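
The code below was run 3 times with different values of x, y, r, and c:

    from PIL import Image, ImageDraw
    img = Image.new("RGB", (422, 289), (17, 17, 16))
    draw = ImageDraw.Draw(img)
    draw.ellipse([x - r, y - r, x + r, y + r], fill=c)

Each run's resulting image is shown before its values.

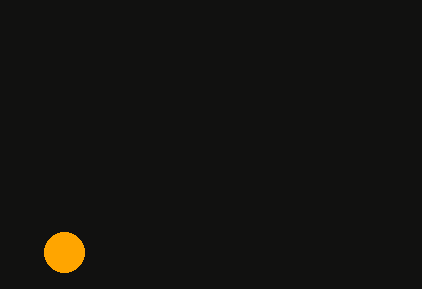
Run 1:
x = 64
y = 252
r = 20
c = 'orange'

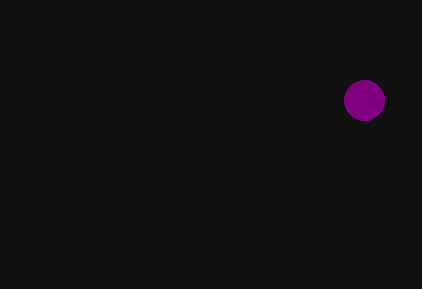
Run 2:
x = 364
y = 100
r = 20
c = 'purple'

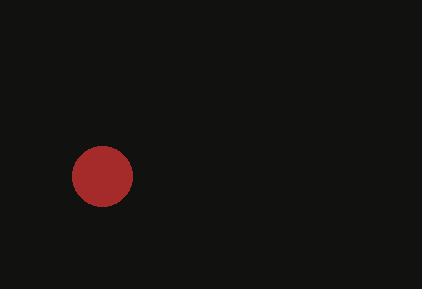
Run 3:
x = 102
y = 176
r = 30
c = 'brown'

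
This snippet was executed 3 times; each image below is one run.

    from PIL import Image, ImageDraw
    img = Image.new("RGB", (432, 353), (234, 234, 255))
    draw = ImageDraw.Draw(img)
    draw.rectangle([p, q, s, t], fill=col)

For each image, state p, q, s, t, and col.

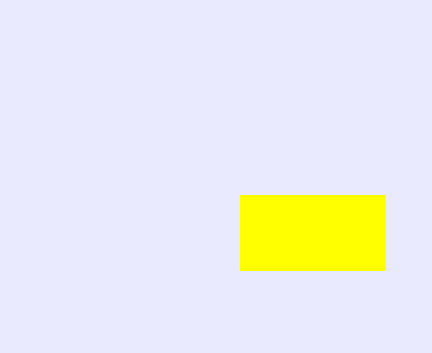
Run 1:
p = 240; q = 195; s = 385; t = 270; col = 'yellow'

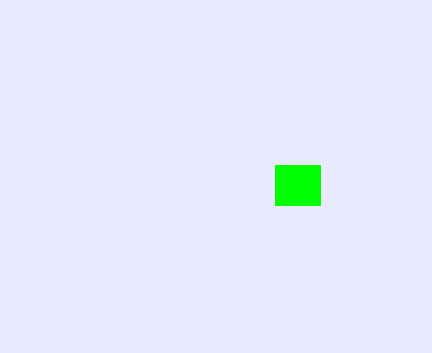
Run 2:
p = 275
q = 165
s = 320
t = 205
col = 'lime'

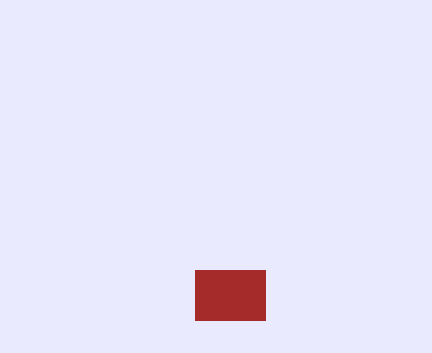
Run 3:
p = 195; q = 270; s = 265; t = 320; col = 'brown'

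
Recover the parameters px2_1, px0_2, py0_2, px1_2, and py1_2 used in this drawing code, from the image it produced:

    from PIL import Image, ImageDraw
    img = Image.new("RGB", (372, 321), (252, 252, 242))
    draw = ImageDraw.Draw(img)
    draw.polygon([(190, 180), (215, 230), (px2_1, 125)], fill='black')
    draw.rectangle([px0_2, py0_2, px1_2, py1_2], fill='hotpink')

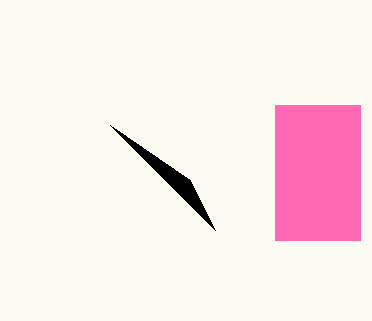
px2_1 = 110, px0_2 = 275, py0_2 = 105, px1_2 = 360, py1_2 = 240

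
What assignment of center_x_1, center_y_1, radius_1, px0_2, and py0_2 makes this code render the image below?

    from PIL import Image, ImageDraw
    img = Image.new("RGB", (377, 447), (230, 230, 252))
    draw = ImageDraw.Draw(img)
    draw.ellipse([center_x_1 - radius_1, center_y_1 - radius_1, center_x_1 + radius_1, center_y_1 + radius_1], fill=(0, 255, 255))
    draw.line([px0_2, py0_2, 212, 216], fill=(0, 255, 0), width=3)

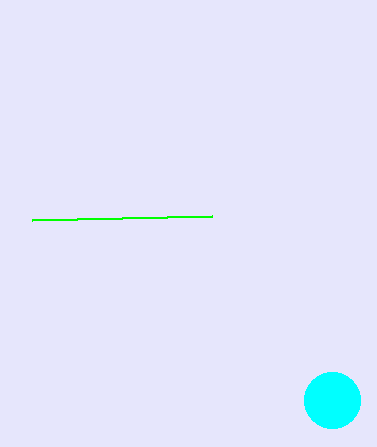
center_x_1 = 332
center_y_1 = 400
radius_1 = 28
px0_2 = 32
py0_2 = 220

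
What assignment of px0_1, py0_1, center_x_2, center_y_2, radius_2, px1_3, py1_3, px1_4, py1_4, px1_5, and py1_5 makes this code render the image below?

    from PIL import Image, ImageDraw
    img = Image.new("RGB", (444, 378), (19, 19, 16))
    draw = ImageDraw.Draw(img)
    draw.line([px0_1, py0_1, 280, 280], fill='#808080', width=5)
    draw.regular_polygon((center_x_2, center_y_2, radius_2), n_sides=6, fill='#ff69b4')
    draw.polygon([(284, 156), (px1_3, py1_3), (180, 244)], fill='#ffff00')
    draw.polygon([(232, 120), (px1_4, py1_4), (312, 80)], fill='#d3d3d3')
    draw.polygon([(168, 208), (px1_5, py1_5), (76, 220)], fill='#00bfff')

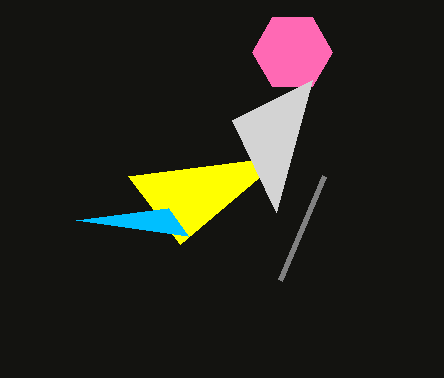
px0_1 = 324; py0_1 = 176; center_x_2 = 292; center_y_2 = 52; radius_2 = 40; px1_3 = 128; py1_3 = 176; px1_4 = 276; py1_4 = 212; px1_5 = 188; py1_5 = 236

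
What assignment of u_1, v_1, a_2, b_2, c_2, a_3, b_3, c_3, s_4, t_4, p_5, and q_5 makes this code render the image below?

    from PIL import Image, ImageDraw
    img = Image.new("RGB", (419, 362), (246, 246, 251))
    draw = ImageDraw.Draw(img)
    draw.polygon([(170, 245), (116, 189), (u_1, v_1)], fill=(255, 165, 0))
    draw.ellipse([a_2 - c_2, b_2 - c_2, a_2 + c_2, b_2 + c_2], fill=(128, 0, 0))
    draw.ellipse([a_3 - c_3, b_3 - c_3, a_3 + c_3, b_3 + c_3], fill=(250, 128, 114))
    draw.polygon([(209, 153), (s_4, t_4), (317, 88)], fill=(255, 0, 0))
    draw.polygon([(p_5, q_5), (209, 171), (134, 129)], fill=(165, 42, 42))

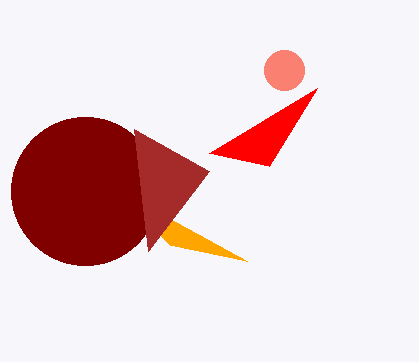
u_1 = 247; v_1 = 261; a_2 = 85; b_2 = 191; c_2 = 74; a_3 = 284; b_3 = 70; c_3 = 20; s_4 = 269; t_4 = 166; p_5 = 148; q_5 = 251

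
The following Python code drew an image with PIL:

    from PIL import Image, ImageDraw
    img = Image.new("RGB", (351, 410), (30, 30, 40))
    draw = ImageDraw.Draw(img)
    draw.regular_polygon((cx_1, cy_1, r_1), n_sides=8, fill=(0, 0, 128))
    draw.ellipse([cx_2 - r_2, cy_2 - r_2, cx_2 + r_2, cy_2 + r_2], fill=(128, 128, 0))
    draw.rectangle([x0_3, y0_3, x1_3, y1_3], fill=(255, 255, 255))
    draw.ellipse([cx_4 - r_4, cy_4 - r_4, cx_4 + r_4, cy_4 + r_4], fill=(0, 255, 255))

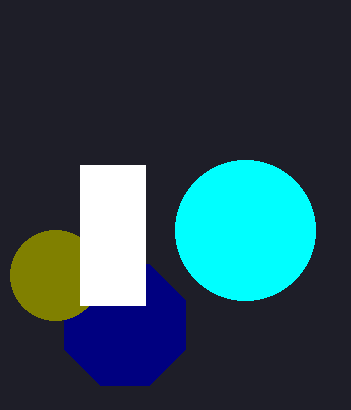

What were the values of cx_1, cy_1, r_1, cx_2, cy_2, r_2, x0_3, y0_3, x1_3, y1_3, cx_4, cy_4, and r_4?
cx_1 = 125
cy_1 = 325
r_1 = 65
cx_2 = 55
cy_2 = 275
r_2 = 45
x0_3 = 80
y0_3 = 165
x1_3 = 145
y1_3 = 305
cx_4 = 245
cy_4 = 230
r_4 = 70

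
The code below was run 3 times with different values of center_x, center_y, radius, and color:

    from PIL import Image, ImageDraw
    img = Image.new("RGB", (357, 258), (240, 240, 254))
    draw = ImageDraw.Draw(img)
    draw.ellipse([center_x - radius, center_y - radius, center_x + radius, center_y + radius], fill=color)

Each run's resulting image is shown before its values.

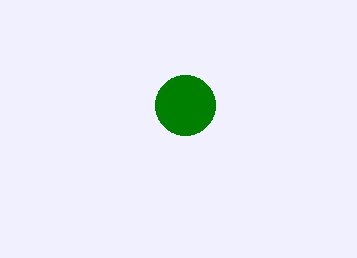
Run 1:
center_x = 185; center_y = 105; radius = 30; color = 'green'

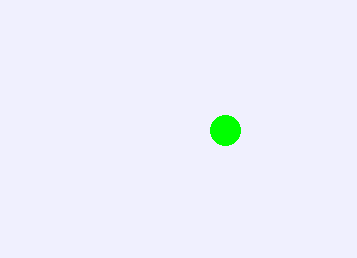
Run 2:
center_x = 225
center_y = 130
radius = 15
color = 'lime'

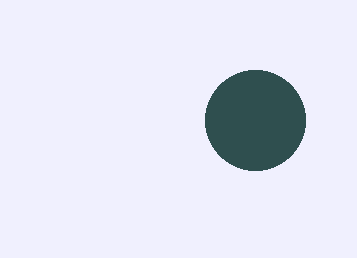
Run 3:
center_x = 255
center_y = 120
radius = 50
color = 'darkslategray'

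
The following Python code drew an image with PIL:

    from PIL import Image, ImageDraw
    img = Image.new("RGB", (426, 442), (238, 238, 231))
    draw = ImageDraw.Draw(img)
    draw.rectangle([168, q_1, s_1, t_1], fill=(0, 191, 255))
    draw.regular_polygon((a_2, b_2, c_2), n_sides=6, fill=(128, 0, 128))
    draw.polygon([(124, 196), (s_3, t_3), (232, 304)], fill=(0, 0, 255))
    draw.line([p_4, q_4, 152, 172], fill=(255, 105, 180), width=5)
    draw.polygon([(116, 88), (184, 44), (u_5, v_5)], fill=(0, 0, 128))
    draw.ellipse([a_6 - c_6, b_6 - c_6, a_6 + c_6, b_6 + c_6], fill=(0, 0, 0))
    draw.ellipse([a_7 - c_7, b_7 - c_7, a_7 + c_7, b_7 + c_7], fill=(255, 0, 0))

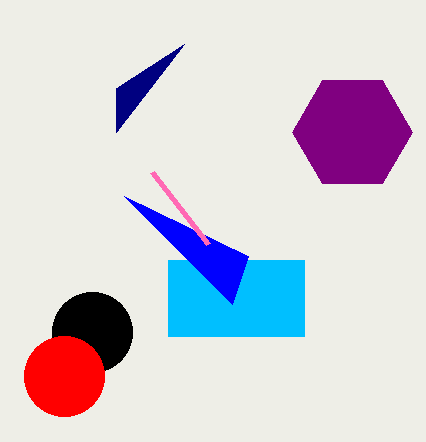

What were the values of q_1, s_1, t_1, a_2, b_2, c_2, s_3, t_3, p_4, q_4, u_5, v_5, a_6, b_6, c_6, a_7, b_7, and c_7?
q_1 = 260
s_1 = 304
t_1 = 336
a_2 = 352
b_2 = 132
c_2 = 60
s_3 = 248
t_3 = 256
p_4 = 208
q_4 = 244
u_5 = 116
v_5 = 132
a_6 = 92
b_6 = 332
c_6 = 40
a_7 = 64
b_7 = 376
c_7 = 40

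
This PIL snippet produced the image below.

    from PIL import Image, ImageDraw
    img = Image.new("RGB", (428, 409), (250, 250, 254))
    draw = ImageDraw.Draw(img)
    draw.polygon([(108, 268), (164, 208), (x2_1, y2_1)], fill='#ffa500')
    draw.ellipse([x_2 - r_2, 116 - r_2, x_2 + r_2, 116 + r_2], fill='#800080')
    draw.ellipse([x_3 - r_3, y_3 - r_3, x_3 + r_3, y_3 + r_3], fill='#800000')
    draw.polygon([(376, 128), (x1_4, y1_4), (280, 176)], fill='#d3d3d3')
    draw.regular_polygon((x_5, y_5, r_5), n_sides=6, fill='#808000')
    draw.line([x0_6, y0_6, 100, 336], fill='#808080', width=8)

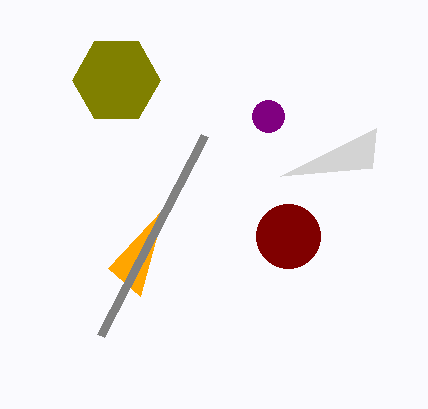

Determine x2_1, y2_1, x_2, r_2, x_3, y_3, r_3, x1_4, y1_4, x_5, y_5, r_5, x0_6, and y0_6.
x2_1 = 140
y2_1 = 296
x_2 = 268
r_2 = 16
x_3 = 288
y_3 = 236
r_3 = 32
x1_4 = 372
y1_4 = 168
x_5 = 116
y_5 = 80
r_5 = 44
x0_6 = 204
y0_6 = 136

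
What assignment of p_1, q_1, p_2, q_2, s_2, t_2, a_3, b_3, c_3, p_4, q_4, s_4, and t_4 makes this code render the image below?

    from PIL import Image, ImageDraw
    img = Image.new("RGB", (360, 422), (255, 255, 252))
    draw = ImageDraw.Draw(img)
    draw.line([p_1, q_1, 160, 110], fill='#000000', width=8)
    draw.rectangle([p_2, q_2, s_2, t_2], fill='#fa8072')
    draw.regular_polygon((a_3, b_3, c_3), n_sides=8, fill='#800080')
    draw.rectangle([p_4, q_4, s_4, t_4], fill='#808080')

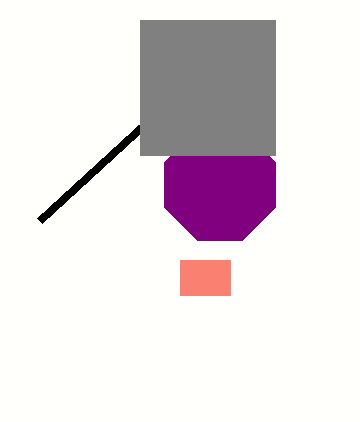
p_1 = 40
q_1 = 220
p_2 = 180
q_2 = 260
s_2 = 230
t_2 = 295
a_3 = 220
b_3 = 185
c_3 = 60
p_4 = 140
q_4 = 20
s_4 = 275
t_4 = 155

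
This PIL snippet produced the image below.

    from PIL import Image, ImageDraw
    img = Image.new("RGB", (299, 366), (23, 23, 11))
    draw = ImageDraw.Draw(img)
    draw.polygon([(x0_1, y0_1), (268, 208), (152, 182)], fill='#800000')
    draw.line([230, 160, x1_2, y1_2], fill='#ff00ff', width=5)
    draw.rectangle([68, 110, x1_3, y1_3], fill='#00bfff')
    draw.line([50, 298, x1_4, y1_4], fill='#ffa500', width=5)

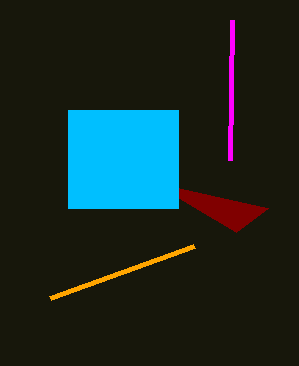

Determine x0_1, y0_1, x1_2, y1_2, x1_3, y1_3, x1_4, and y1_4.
x0_1 = 236, y0_1 = 232, x1_2 = 232, y1_2 = 20, x1_3 = 178, y1_3 = 208, x1_4 = 194, y1_4 = 246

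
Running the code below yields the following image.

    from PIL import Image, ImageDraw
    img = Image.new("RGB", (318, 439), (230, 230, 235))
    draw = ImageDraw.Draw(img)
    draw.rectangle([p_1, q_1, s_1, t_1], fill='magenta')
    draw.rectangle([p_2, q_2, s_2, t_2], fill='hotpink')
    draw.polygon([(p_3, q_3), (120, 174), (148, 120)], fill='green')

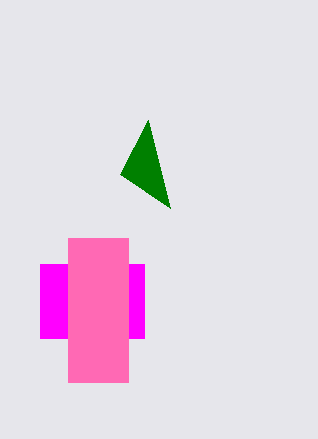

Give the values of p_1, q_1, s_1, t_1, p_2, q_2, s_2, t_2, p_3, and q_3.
p_1 = 40; q_1 = 264; s_1 = 144; t_1 = 338; p_2 = 68; q_2 = 238; s_2 = 128; t_2 = 382; p_3 = 170; q_3 = 208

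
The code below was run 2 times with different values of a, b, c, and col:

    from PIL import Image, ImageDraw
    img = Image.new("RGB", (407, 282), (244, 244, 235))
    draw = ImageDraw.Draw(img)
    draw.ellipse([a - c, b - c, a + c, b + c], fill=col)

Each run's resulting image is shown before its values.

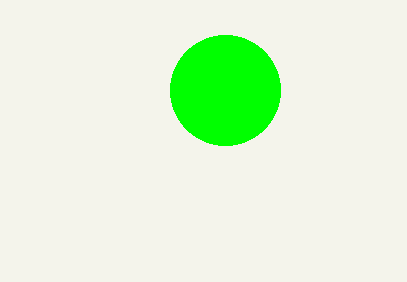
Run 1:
a = 225, b = 90, c = 55, col = 'lime'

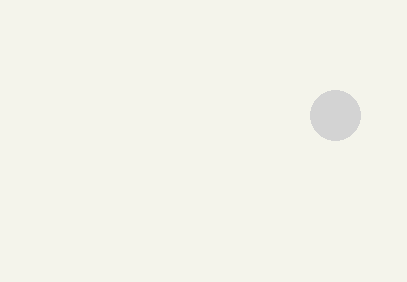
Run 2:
a = 335; b = 115; c = 25; col = 'lightgray'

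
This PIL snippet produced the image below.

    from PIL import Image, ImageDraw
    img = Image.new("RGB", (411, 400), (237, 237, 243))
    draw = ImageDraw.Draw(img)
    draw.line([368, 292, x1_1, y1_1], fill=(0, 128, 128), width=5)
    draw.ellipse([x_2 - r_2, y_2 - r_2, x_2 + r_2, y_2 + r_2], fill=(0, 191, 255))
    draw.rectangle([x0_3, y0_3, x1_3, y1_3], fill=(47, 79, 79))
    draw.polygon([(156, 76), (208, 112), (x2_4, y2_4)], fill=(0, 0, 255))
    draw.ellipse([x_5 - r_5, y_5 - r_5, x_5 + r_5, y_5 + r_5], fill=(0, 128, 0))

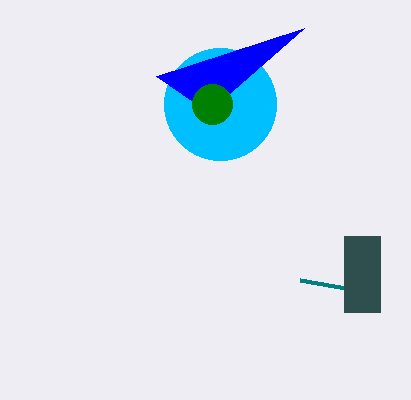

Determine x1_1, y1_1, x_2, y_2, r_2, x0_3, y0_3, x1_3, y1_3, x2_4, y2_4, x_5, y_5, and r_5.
x1_1 = 300
y1_1 = 280
x_2 = 220
y_2 = 104
r_2 = 56
x0_3 = 344
y0_3 = 236
x1_3 = 380
y1_3 = 312
x2_4 = 304
y2_4 = 28
x_5 = 212
y_5 = 104
r_5 = 20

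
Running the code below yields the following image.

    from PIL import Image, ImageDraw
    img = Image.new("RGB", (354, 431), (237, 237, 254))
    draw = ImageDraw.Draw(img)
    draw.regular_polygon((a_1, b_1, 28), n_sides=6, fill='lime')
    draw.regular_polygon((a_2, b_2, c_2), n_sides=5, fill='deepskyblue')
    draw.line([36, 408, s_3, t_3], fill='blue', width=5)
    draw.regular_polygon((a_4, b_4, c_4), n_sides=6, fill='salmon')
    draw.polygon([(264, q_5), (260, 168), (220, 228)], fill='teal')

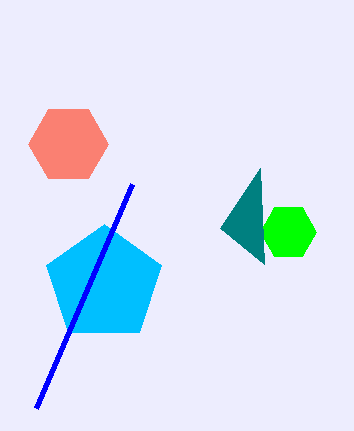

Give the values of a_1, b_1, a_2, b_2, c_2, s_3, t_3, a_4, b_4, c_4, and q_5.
a_1 = 288
b_1 = 232
a_2 = 104
b_2 = 284
c_2 = 60
s_3 = 132
t_3 = 184
a_4 = 68
b_4 = 144
c_4 = 40
q_5 = 264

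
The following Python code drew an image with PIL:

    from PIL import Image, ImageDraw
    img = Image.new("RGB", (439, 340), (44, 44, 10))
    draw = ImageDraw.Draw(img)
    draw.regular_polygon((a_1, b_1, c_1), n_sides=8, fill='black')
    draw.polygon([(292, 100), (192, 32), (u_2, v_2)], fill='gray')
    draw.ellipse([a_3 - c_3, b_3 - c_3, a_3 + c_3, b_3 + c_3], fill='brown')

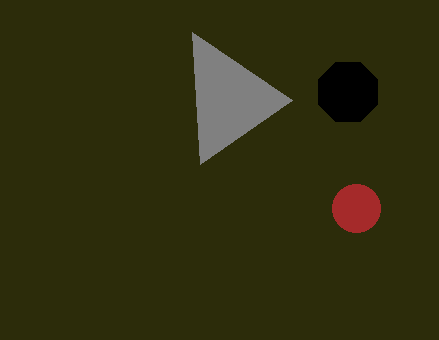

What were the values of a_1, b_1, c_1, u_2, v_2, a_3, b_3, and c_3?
a_1 = 348, b_1 = 92, c_1 = 32, u_2 = 200, v_2 = 164, a_3 = 356, b_3 = 208, c_3 = 24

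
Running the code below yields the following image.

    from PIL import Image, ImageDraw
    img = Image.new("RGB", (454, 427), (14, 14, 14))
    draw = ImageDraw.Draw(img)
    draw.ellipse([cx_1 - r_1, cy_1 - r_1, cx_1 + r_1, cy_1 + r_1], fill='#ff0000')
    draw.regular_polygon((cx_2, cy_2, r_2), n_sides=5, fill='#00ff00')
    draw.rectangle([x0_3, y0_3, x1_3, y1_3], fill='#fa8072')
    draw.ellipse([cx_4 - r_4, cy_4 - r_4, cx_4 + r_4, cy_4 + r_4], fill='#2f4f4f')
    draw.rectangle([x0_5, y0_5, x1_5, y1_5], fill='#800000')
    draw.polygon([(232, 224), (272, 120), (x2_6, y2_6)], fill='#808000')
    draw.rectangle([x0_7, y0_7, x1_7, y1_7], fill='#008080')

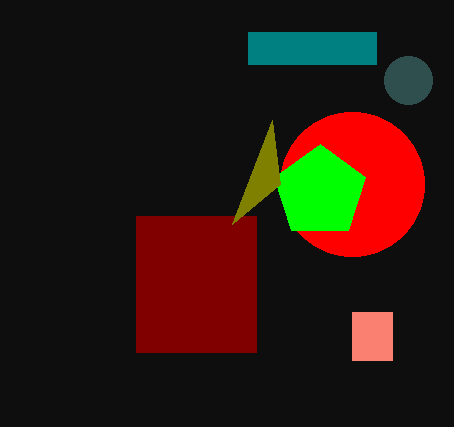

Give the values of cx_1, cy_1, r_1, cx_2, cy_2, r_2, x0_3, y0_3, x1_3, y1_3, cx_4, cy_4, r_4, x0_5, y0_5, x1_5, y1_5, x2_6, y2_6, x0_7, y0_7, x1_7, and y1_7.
cx_1 = 352
cy_1 = 184
r_1 = 72
cx_2 = 320
cy_2 = 192
r_2 = 48
x0_3 = 352
y0_3 = 312
x1_3 = 392
y1_3 = 360
cx_4 = 408
cy_4 = 80
r_4 = 24
x0_5 = 136
y0_5 = 216
x1_5 = 256
y1_5 = 352
x2_6 = 280
y2_6 = 184
x0_7 = 248
y0_7 = 32
x1_7 = 376
y1_7 = 64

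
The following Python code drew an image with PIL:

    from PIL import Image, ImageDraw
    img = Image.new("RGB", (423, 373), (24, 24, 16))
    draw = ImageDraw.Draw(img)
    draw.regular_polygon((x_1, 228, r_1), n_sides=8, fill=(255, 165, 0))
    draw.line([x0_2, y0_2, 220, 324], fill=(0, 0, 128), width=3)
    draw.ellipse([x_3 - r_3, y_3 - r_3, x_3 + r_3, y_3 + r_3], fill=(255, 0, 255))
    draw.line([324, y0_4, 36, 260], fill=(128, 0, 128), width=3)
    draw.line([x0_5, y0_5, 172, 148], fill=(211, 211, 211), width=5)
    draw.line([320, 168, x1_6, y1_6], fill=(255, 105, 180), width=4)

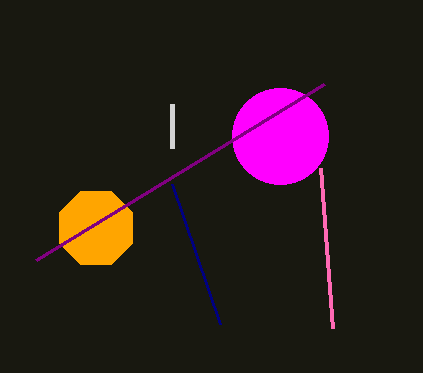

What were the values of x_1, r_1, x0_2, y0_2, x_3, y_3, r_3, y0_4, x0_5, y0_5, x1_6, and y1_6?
x_1 = 96, r_1 = 40, x0_2 = 172, y0_2 = 184, x_3 = 280, y_3 = 136, r_3 = 48, y0_4 = 84, x0_5 = 172, y0_5 = 104, x1_6 = 332, y1_6 = 328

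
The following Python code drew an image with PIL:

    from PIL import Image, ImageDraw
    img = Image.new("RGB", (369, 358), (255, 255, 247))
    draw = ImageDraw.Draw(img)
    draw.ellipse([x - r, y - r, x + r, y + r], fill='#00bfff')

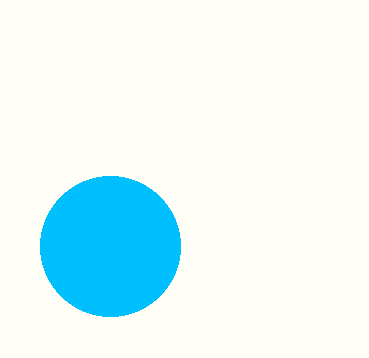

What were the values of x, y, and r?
x = 110; y = 246; r = 70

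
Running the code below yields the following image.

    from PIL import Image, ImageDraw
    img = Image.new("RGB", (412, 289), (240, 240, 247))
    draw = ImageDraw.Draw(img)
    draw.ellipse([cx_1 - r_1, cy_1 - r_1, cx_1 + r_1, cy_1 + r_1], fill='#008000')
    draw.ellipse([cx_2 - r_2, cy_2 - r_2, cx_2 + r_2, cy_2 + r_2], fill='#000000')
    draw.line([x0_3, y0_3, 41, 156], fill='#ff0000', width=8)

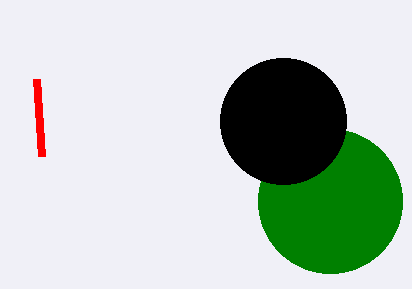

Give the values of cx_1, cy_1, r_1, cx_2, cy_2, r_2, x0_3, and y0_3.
cx_1 = 330; cy_1 = 201; r_1 = 72; cx_2 = 283; cy_2 = 121; r_2 = 63; x0_3 = 36; y0_3 = 79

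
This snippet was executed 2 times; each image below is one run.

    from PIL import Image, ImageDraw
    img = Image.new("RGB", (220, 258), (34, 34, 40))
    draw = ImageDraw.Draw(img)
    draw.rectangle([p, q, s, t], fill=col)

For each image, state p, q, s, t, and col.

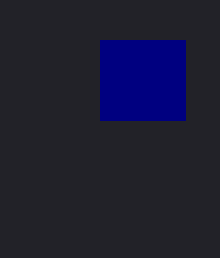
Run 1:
p = 100, q = 40, s = 185, t = 120, col = 'navy'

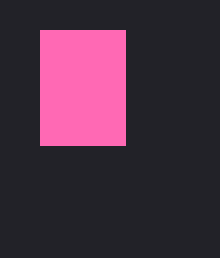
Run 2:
p = 40
q = 30
s = 125
t = 145
col = 'hotpink'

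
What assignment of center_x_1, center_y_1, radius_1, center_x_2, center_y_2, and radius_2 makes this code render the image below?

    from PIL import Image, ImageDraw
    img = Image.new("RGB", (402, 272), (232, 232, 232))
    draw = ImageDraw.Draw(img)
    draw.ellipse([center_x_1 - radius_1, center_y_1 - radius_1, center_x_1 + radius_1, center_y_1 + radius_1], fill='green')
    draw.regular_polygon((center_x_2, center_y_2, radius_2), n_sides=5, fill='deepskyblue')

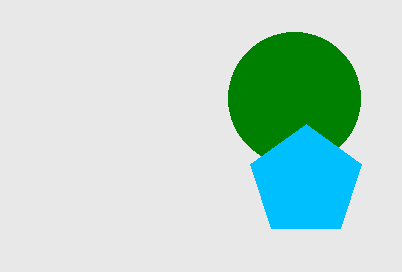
center_x_1 = 294; center_y_1 = 98; radius_1 = 66; center_x_2 = 306; center_y_2 = 182; radius_2 = 58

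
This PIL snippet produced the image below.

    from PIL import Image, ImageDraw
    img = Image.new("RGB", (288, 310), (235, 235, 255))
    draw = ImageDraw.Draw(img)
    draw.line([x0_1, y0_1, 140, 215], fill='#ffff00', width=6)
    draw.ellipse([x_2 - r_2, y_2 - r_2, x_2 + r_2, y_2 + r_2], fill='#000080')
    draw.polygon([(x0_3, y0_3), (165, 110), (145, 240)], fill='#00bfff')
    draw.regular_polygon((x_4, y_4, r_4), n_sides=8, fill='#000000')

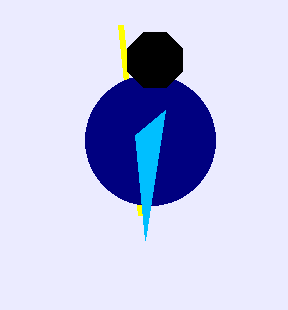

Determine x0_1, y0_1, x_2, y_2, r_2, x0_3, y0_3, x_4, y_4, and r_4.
x0_1 = 120
y0_1 = 25
x_2 = 150
y_2 = 140
r_2 = 65
x0_3 = 135
y0_3 = 135
x_4 = 155
y_4 = 60
r_4 = 30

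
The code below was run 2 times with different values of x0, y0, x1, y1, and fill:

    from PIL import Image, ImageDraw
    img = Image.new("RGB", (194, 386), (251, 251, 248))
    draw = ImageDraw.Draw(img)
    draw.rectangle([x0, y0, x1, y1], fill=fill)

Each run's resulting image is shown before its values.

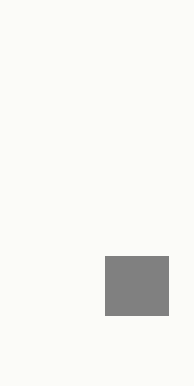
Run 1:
x0 = 105
y0 = 256
x1 = 168
y1 = 315
fill = 'gray'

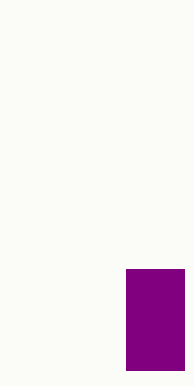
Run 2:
x0 = 126; y0 = 269; x1 = 184; y1 = 370; fill = 'purple'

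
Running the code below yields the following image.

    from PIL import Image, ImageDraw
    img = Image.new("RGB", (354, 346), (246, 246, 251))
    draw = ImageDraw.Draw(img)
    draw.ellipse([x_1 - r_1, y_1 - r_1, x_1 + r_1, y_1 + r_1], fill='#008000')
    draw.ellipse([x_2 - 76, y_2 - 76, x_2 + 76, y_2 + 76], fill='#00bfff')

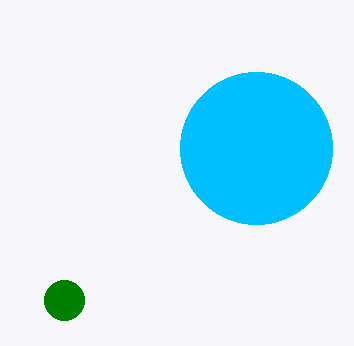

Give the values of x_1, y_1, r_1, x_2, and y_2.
x_1 = 64; y_1 = 300; r_1 = 20; x_2 = 256; y_2 = 148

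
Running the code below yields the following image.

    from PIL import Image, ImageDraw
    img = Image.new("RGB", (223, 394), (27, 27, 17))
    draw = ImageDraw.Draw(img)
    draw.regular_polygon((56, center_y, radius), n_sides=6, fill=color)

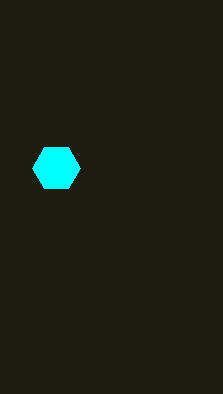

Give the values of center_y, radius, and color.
center_y = 168; radius = 24; color = 'cyan'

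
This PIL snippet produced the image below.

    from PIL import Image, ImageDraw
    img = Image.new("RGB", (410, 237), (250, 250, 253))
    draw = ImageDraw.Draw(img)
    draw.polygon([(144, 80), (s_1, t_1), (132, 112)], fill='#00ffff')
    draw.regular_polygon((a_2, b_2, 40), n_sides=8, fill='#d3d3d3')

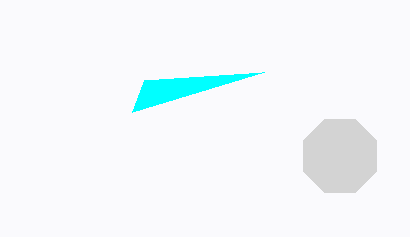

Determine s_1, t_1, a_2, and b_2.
s_1 = 264; t_1 = 72; a_2 = 340; b_2 = 156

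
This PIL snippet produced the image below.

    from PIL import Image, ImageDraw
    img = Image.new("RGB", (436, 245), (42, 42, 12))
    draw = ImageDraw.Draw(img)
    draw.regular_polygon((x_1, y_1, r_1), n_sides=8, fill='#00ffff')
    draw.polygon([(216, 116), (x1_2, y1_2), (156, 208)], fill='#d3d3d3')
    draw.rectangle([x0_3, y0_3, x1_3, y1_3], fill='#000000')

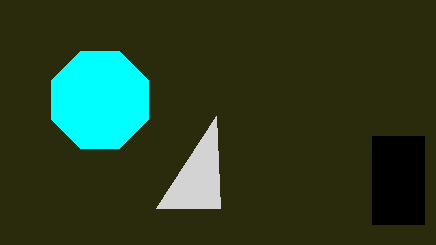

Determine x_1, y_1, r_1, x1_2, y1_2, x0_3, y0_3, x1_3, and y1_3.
x_1 = 100, y_1 = 100, r_1 = 52, x1_2 = 220, y1_2 = 208, x0_3 = 372, y0_3 = 136, x1_3 = 424, y1_3 = 224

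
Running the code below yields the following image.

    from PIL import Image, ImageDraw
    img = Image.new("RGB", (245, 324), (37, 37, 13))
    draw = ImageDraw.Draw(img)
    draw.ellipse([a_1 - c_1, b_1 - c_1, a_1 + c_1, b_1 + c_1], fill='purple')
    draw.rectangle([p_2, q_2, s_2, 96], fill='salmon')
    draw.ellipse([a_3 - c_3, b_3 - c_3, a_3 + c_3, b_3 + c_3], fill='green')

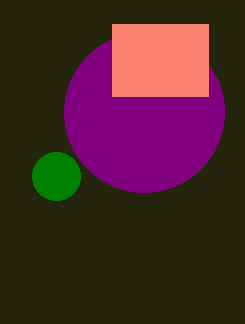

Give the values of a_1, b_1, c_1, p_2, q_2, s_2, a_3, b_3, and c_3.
a_1 = 144; b_1 = 112; c_1 = 80; p_2 = 112; q_2 = 24; s_2 = 208; a_3 = 56; b_3 = 176; c_3 = 24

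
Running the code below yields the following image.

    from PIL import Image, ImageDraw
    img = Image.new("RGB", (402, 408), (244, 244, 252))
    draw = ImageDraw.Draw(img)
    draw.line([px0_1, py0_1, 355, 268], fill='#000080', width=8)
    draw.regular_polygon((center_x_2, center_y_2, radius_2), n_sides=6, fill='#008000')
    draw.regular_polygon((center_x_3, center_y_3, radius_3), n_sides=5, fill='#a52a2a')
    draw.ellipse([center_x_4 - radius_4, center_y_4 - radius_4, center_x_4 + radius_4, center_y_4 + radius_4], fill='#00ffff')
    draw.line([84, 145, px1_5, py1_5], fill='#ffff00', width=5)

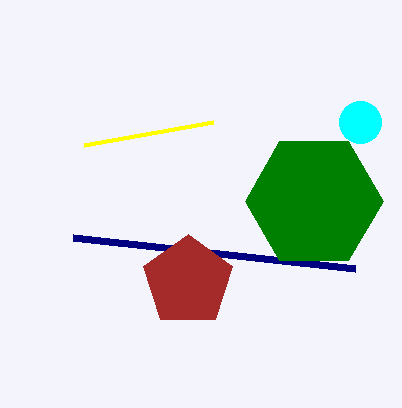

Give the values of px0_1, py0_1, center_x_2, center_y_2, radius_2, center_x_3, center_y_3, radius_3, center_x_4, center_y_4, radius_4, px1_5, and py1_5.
px0_1 = 73, py0_1 = 237, center_x_2 = 314, center_y_2 = 201, radius_2 = 69, center_x_3 = 188, center_y_3 = 281, radius_3 = 47, center_x_4 = 360, center_y_4 = 122, radius_4 = 21, px1_5 = 213, py1_5 = 122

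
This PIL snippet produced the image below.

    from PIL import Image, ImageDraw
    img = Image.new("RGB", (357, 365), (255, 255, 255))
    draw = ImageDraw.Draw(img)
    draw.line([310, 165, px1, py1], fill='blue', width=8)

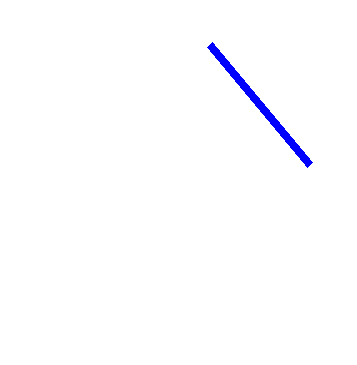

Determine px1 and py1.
px1 = 210
py1 = 45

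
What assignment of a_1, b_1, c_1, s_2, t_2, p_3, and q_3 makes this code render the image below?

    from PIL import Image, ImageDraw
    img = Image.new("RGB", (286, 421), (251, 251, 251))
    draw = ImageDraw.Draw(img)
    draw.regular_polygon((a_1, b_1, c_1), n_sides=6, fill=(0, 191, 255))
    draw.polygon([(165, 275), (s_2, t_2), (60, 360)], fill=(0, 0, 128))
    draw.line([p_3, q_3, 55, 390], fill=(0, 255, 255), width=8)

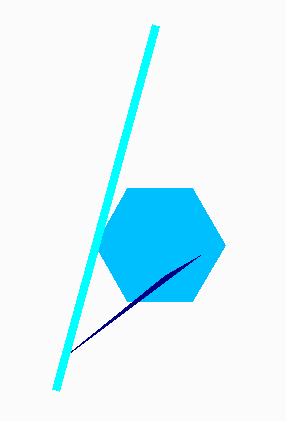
a_1 = 160
b_1 = 245
c_1 = 65
s_2 = 200
t_2 = 255
p_3 = 155
q_3 = 25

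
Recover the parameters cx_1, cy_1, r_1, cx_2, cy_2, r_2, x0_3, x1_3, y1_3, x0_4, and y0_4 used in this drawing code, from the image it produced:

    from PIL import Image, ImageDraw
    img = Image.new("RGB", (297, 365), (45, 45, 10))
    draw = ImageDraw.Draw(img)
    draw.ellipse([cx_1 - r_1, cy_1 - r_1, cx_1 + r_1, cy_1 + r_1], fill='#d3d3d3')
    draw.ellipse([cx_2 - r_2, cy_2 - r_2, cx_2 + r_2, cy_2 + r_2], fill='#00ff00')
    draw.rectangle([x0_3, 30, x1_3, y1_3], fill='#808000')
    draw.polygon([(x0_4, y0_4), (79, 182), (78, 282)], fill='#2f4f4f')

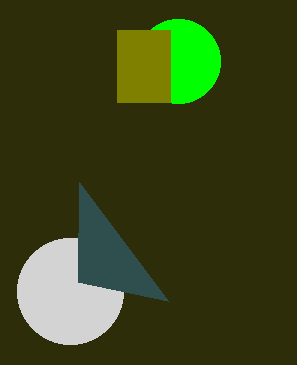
cx_1 = 70, cy_1 = 291, r_1 = 53, cx_2 = 178, cy_2 = 61, r_2 = 42, x0_3 = 117, x1_3 = 170, y1_3 = 102, x0_4 = 168, y0_4 = 301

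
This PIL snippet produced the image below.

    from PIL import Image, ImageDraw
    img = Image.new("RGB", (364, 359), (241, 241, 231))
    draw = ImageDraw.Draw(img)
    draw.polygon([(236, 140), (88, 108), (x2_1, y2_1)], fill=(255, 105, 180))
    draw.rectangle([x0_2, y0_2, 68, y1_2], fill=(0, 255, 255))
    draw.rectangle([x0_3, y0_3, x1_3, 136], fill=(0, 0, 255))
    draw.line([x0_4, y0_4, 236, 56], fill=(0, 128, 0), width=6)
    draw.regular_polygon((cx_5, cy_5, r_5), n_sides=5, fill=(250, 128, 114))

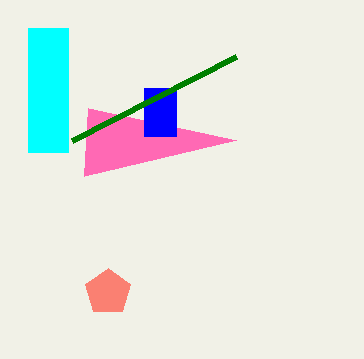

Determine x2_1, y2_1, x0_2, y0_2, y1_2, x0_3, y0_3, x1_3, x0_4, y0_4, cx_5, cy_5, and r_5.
x2_1 = 84
y2_1 = 176
x0_2 = 28
y0_2 = 28
y1_2 = 152
x0_3 = 144
y0_3 = 88
x1_3 = 176
x0_4 = 72
y0_4 = 140
cx_5 = 108
cy_5 = 292
r_5 = 24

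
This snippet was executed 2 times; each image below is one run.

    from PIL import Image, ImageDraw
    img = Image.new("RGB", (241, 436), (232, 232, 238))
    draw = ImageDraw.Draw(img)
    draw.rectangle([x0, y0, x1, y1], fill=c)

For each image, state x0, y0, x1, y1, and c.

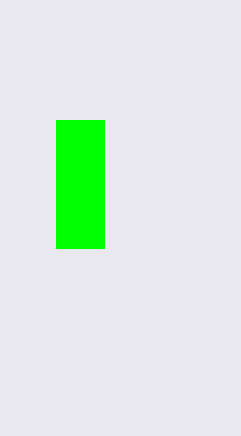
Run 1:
x0 = 56; y0 = 120; x1 = 104; y1 = 248; c = 'lime'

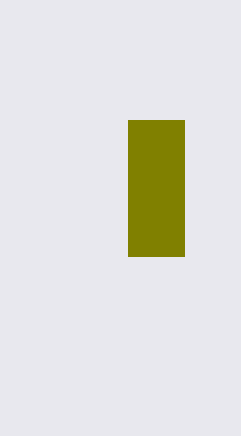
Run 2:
x0 = 128
y0 = 120
x1 = 184
y1 = 256
c = 'olive'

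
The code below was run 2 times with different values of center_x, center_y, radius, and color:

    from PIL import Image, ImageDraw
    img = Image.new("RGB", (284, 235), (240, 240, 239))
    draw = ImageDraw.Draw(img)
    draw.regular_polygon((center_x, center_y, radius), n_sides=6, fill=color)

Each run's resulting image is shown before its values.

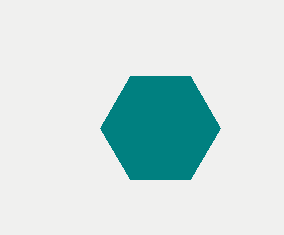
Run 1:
center_x = 160; center_y = 128; radius = 60; color = 'teal'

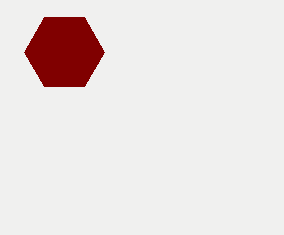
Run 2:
center_x = 64; center_y = 52; radius = 40; color = 'maroon'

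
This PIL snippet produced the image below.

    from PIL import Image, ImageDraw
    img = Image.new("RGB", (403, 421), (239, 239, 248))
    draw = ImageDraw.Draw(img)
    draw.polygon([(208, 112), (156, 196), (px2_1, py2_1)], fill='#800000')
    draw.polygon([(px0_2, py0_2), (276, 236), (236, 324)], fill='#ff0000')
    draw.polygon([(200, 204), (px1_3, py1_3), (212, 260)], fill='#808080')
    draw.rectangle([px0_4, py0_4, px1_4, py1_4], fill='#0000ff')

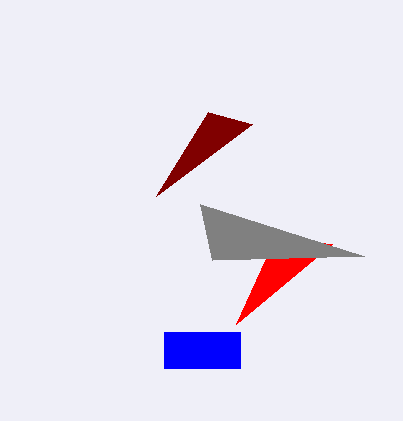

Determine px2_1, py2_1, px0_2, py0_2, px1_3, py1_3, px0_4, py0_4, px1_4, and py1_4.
px2_1 = 252
py2_1 = 124
px0_2 = 332
py0_2 = 244
px1_3 = 364
py1_3 = 256
px0_4 = 164
py0_4 = 332
px1_4 = 240
py1_4 = 368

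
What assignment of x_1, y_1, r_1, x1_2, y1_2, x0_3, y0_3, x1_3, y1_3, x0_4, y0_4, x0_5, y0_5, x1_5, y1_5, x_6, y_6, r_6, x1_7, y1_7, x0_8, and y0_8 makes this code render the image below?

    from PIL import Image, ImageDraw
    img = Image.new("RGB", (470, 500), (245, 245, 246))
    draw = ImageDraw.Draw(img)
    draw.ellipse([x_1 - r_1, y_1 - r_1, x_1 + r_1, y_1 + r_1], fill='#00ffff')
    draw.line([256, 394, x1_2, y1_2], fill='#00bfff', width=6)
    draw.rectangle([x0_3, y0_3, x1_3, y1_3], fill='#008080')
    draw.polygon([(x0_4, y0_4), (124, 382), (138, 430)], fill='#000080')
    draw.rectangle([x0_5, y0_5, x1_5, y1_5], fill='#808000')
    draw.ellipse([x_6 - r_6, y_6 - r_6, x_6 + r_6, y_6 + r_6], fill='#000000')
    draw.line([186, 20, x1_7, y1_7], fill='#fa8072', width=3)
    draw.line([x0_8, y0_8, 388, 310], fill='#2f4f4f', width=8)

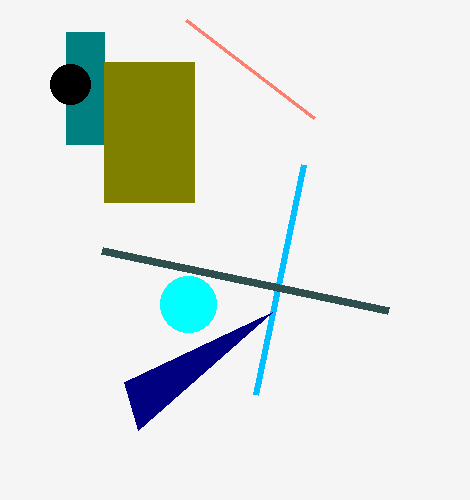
x_1 = 188; y_1 = 304; r_1 = 28; x1_2 = 304; y1_2 = 164; x0_3 = 66; y0_3 = 32; x1_3 = 104; y1_3 = 144; x0_4 = 272; y0_4 = 312; x0_5 = 104; y0_5 = 62; x1_5 = 194; y1_5 = 202; x_6 = 70; y_6 = 84; r_6 = 20; x1_7 = 314; y1_7 = 118; x0_8 = 102; y0_8 = 250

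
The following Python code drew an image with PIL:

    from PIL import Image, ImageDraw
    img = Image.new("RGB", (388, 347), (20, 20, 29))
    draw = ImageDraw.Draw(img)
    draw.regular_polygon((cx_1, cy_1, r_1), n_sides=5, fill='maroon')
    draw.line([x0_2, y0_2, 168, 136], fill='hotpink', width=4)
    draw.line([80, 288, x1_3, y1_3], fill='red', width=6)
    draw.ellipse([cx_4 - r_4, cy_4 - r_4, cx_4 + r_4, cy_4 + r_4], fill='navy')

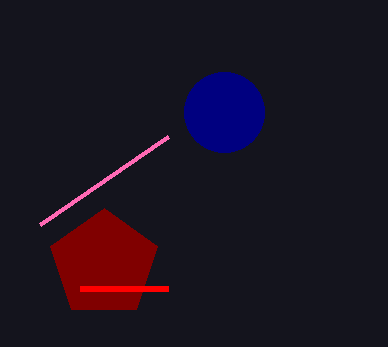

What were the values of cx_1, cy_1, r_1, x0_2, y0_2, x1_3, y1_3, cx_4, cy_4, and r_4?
cx_1 = 104, cy_1 = 264, r_1 = 56, x0_2 = 40, y0_2 = 224, x1_3 = 168, y1_3 = 288, cx_4 = 224, cy_4 = 112, r_4 = 40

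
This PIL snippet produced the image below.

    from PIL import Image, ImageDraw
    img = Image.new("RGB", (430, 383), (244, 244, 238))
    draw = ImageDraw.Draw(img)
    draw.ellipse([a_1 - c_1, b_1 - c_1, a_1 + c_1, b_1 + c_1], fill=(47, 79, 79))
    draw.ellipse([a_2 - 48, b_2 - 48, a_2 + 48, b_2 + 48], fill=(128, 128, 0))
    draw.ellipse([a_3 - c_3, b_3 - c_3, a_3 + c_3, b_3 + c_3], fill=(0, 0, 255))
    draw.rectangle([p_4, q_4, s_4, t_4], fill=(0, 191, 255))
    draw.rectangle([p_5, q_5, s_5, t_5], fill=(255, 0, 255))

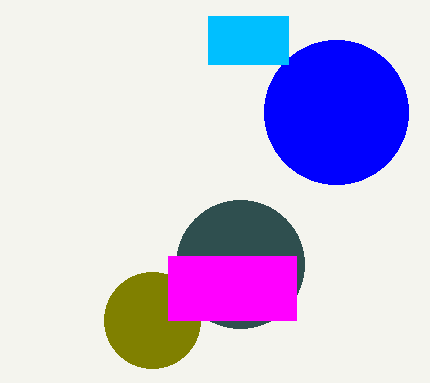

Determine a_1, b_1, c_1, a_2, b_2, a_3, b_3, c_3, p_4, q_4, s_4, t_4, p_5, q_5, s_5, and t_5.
a_1 = 240, b_1 = 264, c_1 = 64, a_2 = 152, b_2 = 320, a_3 = 336, b_3 = 112, c_3 = 72, p_4 = 208, q_4 = 16, s_4 = 288, t_4 = 64, p_5 = 168, q_5 = 256, s_5 = 296, t_5 = 320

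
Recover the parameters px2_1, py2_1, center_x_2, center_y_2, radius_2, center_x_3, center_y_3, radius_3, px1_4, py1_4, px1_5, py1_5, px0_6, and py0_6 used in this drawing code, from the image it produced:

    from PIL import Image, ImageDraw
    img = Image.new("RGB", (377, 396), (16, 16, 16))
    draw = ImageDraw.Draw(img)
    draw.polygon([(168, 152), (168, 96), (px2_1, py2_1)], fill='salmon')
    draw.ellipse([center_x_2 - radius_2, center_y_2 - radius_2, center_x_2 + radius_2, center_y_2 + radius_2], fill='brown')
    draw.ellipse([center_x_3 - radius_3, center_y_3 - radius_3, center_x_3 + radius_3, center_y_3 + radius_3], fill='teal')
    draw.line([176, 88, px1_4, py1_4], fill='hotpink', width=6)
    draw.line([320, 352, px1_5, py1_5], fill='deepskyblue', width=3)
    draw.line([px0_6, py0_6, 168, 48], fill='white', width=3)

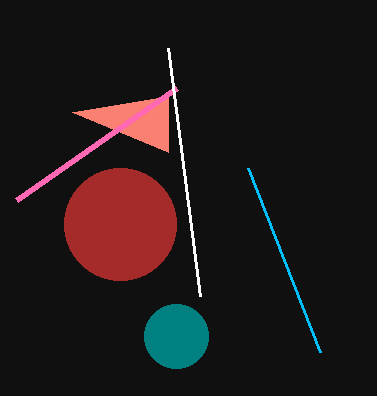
px2_1 = 72
py2_1 = 112
center_x_2 = 120
center_y_2 = 224
radius_2 = 56
center_x_3 = 176
center_y_3 = 336
radius_3 = 32
px1_4 = 16
py1_4 = 200
px1_5 = 248
py1_5 = 168
px0_6 = 200
py0_6 = 296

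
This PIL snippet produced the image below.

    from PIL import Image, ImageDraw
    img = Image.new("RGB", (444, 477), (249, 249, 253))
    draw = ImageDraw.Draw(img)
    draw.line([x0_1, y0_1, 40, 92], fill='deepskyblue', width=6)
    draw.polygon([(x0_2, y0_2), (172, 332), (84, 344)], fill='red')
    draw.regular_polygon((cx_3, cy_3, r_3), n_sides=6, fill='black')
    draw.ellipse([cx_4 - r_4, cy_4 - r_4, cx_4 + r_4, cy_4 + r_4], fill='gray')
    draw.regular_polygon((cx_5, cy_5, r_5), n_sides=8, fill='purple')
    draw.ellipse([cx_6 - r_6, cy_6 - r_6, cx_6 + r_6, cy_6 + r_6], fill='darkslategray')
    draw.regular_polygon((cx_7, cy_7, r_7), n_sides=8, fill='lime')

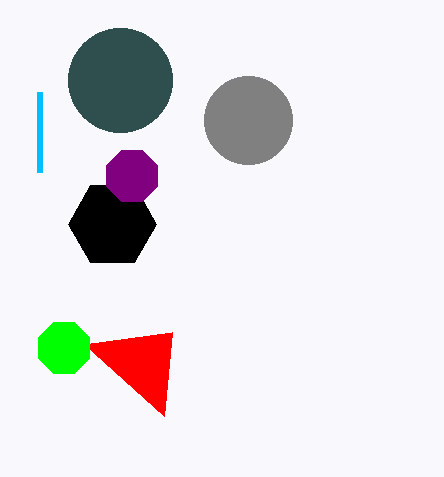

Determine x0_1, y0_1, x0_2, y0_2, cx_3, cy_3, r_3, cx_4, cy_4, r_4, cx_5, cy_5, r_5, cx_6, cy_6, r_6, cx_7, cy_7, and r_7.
x0_1 = 40, y0_1 = 172, x0_2 = 164, y0_2 = 416, cx_3 = 112, cy_3 = 224, r_3 = 44, cx_4 = 248, cy_4 = 120, r_4 = 44, cx_5 = 132, cy_5 = 176, r_5 = 28, cx_6 = 120, cy_6 = 80, r_6 = 52, cx_7 = 64, cy_7 = 348, r_7 = 28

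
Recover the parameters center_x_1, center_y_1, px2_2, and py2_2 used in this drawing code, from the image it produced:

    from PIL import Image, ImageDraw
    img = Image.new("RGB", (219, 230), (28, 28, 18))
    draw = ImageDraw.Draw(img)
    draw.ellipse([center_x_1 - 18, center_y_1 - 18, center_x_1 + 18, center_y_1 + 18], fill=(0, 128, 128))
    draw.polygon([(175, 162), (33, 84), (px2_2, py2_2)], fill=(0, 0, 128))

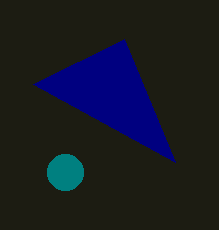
center_x_1 = 65
center_y_1 = 172
px2_2 = 124
py2_2 = 39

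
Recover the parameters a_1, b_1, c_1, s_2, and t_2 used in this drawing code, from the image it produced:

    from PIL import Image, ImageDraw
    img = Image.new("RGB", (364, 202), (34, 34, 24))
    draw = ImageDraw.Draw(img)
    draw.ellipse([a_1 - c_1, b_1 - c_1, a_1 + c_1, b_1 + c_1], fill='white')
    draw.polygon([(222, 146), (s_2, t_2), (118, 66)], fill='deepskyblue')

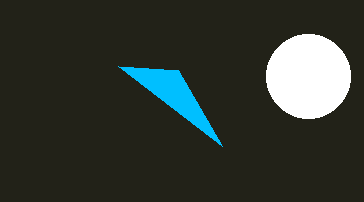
a_1 = 308, b_1 = 76, c_1 = 42, s_2 = 178, t_2 = 70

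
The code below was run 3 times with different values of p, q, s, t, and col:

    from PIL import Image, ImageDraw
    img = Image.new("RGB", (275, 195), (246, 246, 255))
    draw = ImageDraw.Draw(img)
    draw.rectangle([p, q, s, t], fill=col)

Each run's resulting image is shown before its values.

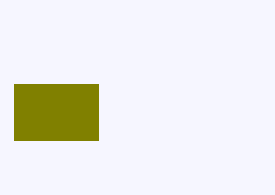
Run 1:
p = 14
q = 84
s = 98
t = 140
col = 'olive'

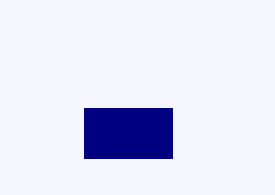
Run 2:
p = 84; q = 108; s = 172; t = 158; col = 'navy'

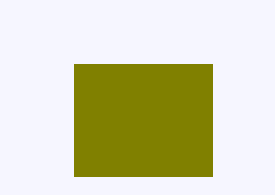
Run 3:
p = 74, q = 64, s = 212, t = 176, col = 'olive'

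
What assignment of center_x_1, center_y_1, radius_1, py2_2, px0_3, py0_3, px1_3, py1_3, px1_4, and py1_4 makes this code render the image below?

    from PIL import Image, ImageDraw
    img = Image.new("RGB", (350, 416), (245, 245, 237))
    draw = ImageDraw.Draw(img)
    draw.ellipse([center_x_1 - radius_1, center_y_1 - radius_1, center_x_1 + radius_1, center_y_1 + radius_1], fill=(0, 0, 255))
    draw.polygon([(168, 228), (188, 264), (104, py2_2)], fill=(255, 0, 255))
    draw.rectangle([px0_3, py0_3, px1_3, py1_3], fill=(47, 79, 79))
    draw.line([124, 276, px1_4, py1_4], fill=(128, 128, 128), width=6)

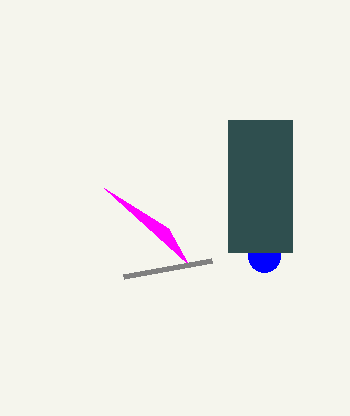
center_x_1 = 264; center_y_1 = 256; radius_1 = 16; py2_2 = 188; px0_3 = 228; py0_3 = 120; px1_3 = 292; py1_3 = 252; px1_4 = 212; py1_4 = 260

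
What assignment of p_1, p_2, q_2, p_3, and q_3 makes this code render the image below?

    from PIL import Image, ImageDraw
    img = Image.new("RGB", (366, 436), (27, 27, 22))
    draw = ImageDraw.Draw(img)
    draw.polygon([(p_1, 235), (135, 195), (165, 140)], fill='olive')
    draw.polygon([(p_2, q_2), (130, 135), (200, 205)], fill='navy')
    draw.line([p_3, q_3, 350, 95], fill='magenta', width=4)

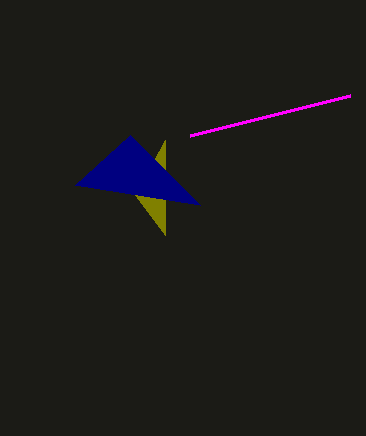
p_1 = 165
p_2 = 75
q_2 = 185
p_3 = 190
q_3 = 135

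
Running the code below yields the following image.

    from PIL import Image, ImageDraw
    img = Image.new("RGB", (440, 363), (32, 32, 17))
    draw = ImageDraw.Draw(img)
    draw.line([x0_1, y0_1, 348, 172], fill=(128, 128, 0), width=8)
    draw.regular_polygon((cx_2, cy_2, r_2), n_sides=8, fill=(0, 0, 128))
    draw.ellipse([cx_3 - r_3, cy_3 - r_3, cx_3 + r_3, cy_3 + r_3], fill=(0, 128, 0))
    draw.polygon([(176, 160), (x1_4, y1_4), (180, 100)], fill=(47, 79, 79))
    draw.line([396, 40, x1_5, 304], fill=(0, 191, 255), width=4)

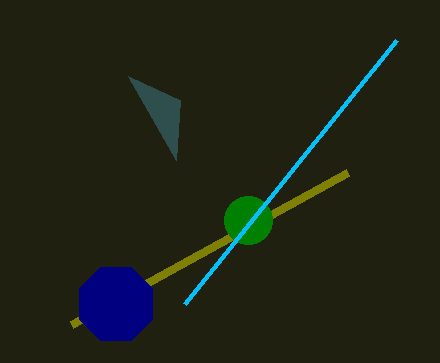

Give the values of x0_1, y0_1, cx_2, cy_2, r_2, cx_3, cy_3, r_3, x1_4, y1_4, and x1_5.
x0_1 = 72
y0_1 = 324
cx_2 = 116
cy_2 = 304
r_2 = 40
cx_3 = 248
cy_3 = 220
r_3 = 24
x1_4 = 128
y1_4 = 76
x1_5 = 184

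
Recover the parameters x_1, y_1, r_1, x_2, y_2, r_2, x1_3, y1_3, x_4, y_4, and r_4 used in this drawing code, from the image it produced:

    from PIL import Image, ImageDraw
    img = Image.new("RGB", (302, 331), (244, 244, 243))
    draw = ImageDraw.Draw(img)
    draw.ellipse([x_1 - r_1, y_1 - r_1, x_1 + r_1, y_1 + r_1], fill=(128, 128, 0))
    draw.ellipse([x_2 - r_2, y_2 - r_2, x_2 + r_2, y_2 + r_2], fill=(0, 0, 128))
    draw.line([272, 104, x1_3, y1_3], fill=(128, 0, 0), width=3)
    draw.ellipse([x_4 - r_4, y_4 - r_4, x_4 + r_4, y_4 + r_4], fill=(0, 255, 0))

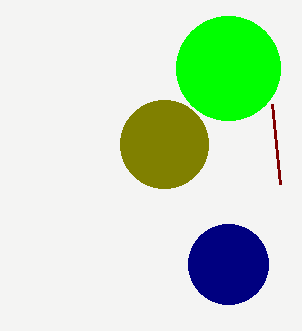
x_1 = 164; y_1 = 144; r_1 = 44; x_2 = 228; y_2 = 264; r_2 = 40; x1_3 = 280; y1_3 = 184; x_4 = 228; y_4 = 68; r_4 = 52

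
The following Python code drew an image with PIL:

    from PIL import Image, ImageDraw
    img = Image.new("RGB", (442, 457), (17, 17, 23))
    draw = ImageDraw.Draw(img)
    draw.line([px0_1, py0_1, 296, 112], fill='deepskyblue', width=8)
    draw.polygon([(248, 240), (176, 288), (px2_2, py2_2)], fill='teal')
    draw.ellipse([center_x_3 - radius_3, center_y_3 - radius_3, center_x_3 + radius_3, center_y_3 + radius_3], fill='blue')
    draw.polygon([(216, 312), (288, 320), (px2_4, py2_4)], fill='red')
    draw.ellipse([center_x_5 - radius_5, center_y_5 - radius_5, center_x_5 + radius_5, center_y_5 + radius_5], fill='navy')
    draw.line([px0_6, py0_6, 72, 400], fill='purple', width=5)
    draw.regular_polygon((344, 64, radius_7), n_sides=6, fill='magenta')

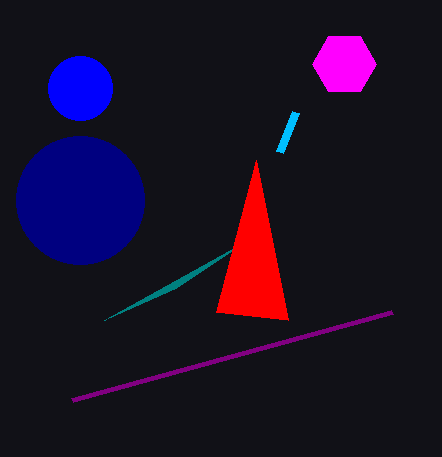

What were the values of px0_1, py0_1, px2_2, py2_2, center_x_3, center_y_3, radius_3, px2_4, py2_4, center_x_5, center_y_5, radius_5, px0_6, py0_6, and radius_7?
px0_1 = 280; py0_1 = 152; px2_2 = 104; py2_2 = 320; center_x_3 = 80; center_y_3 = 88; radius_3 = 32; px2_4 = 256; py2_4 = 160; center_x_5 = 80; center_y_5 = 200; radius_5 = 64; px0_6 = 392; py0_6 = 312; radius_7 = 32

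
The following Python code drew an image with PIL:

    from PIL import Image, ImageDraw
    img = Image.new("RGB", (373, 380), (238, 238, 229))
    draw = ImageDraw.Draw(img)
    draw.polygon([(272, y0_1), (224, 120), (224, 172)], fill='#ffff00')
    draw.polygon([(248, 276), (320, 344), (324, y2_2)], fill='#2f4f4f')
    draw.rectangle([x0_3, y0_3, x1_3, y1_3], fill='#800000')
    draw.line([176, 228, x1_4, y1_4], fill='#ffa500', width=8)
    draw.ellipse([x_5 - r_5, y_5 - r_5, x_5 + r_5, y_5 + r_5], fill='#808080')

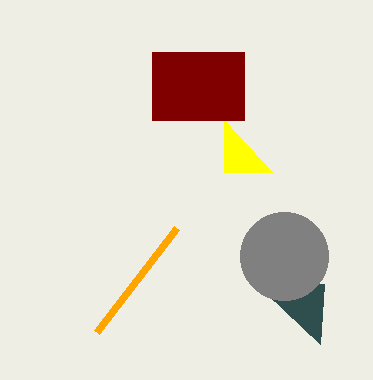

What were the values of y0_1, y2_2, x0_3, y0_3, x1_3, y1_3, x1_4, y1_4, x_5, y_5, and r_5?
y0_1 = 172
y2_2 = 284
x0_3 = 152
y0_3 = 52
x1_3 = 244
y1_3 = 120
x1_4 = 96
y1_4 = 332
x_5 = 284
y_5 = 256
r_5 = 44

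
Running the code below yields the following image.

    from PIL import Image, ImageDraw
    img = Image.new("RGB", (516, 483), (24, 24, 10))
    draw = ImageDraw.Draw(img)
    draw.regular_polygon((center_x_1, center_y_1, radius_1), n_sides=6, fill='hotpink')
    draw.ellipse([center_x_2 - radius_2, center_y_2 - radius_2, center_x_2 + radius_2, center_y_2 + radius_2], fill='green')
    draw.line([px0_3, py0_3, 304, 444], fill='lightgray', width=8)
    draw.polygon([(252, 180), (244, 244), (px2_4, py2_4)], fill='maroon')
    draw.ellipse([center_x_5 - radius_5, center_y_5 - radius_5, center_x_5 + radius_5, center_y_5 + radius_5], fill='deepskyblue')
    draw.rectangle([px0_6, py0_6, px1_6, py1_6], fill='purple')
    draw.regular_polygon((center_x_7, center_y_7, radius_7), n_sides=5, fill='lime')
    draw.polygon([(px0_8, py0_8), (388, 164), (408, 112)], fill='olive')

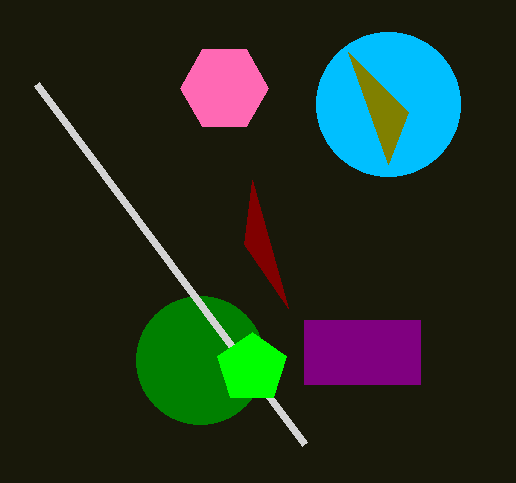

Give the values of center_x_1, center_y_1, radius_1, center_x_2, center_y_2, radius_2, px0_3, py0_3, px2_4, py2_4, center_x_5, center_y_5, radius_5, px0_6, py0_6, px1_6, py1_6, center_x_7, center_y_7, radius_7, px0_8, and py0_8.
center_x_1 = 224; center_y_1 = 88; radius_1 = 44; center_x_2 = 200; center_y_2 = 360; radius_2 = 64; px0_3 = 36; py0_3 = 84; px2_4 = 288; py2_4 = 308; center_x_5 = 388; center_y_5 = 104; radius_5 = 72; px0_6 = 304; py0_6 = 320; px1_6 = 420; py1_6 = 384; center_x_7 = 252; center_y_7 = 368; radius_7 = 36; px0_8 = 348; py0_8 = 52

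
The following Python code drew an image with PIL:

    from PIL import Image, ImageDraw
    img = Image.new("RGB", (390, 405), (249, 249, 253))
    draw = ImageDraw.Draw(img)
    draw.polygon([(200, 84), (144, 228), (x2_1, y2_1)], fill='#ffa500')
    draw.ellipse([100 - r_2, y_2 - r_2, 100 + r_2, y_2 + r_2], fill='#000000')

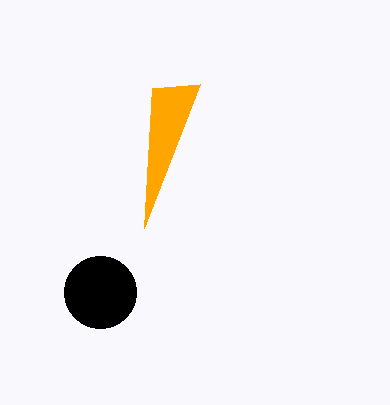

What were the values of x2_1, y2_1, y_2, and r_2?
x2_1 = 152
y2_1 = 88
y_2 = 292
r_2 = 36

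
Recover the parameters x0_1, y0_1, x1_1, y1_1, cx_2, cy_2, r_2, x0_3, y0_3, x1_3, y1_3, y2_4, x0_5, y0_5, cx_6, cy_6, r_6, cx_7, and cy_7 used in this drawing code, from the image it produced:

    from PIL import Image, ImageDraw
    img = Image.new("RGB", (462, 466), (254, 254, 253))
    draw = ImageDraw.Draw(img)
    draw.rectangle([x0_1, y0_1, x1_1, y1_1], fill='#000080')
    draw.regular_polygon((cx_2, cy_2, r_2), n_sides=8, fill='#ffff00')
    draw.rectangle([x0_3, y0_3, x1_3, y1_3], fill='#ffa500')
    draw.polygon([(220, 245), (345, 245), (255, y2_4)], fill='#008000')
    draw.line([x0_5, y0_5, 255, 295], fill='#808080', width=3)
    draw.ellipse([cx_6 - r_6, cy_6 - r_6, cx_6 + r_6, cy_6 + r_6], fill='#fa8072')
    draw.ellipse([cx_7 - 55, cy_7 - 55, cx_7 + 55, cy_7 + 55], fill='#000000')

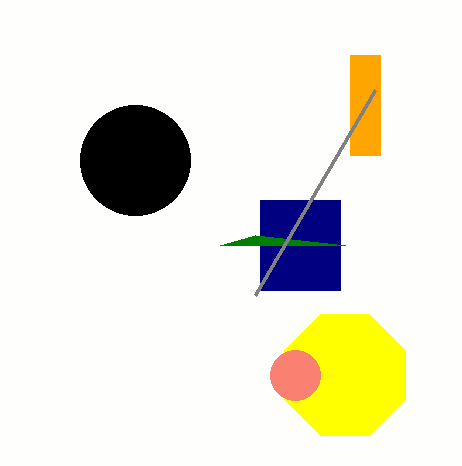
x0_1 = 260; y0_1 = 200; x1_1 = 340; y1_1 = 290; cx_2 = 345; cy_2 = 375; r_2 = 65; x0_3 = 350; y0_3 = 55; x1_3 = 380; y1_3 = 155; y2_4 = 235; x0_5 = 375; y0_5 = 90; cx_6 = 295; cy_6 = 375; r_6 = 25; cx_7 = 135; cy_7 = 160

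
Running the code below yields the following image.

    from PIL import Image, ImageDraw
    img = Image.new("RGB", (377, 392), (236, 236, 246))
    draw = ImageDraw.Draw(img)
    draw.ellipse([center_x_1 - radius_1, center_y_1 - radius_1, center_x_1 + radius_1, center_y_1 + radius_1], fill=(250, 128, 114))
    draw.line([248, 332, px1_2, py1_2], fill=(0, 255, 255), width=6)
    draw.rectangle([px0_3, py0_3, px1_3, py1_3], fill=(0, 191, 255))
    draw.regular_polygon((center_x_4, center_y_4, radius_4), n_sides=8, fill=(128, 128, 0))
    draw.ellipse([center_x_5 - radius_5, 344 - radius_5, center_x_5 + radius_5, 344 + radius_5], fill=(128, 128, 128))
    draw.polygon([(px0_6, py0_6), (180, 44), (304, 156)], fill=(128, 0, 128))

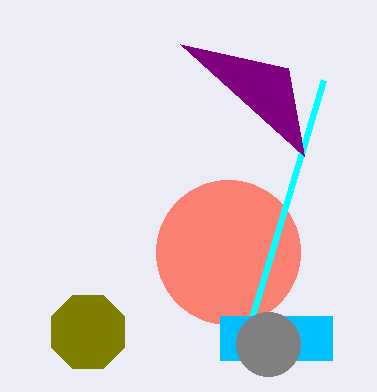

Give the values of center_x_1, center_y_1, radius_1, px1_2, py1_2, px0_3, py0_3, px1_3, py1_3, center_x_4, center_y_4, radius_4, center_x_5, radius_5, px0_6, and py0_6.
center_x_1 = 228, center_y_1 = 252, radius_1 = 72, px1_2 = 324, py1_2 = 80, px0_3 = 220, py0_3 = 316, px1_3 = 332, py1_3 = 360, center_x_4 = 88, center_y_4 = 332, radius_4 = 40, center_x_5 = 268, radius_5 = 32, px0_6 = 288, py0_6 = 68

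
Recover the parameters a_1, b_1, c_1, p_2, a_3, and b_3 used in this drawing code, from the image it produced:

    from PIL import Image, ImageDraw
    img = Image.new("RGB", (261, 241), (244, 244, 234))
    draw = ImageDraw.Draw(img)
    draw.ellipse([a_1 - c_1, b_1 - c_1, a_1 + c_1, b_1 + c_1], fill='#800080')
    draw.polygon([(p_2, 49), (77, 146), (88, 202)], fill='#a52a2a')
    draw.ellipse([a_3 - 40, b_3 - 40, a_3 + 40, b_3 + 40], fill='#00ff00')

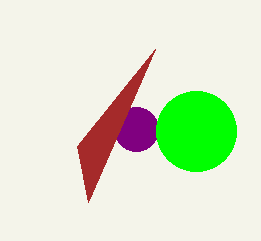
a_1 = 136
b_1 = 129
c_1 = 22
p_2 = 155
a_3 = 196
b_3 = 131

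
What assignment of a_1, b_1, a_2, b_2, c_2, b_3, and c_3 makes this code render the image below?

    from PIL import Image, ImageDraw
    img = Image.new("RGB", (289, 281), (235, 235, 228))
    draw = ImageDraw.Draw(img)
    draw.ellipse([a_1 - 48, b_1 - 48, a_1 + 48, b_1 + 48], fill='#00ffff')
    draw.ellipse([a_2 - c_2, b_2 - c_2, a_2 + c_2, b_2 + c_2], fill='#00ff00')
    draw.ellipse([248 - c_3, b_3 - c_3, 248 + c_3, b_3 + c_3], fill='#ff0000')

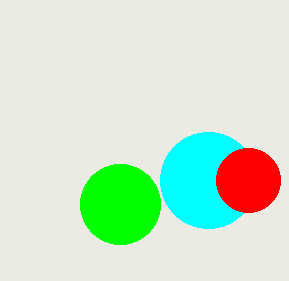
a_1 = 208, b_1 = 180, a_2 = 120, b_2 = 204, c_2 = 40, b_3 = 180, c_3 = 32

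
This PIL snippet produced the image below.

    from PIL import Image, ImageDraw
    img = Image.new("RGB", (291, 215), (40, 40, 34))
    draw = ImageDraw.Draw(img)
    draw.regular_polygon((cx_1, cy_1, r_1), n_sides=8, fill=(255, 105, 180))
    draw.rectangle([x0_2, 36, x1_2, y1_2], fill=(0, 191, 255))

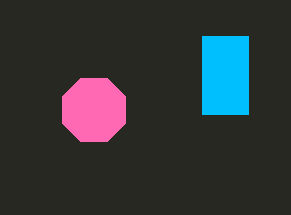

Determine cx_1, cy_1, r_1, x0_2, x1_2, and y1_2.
cx_1 = 94
cy_1 = 110
r_1 = 34
x0_2 = 202
x1_2 = 248
y1_2 = 114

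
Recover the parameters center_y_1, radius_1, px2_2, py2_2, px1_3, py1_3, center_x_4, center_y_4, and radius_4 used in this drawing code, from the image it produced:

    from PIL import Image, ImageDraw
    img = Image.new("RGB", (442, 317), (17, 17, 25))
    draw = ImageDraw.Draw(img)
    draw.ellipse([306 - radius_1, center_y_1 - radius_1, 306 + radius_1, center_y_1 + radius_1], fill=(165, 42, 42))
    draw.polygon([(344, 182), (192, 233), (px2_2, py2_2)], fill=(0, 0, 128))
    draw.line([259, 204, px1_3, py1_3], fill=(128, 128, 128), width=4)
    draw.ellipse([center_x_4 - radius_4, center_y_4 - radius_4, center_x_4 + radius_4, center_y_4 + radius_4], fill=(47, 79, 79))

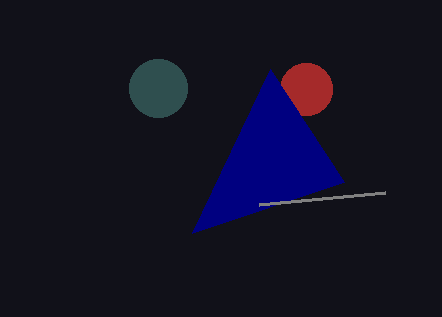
center_y_1 = 89; radius_1 = 26; px2_2 = 270; py2_2 = 69; px1_3 = 385; py1_3 = 192; center_x_4 = 158; center_y_4 = 88; radius_4 = 29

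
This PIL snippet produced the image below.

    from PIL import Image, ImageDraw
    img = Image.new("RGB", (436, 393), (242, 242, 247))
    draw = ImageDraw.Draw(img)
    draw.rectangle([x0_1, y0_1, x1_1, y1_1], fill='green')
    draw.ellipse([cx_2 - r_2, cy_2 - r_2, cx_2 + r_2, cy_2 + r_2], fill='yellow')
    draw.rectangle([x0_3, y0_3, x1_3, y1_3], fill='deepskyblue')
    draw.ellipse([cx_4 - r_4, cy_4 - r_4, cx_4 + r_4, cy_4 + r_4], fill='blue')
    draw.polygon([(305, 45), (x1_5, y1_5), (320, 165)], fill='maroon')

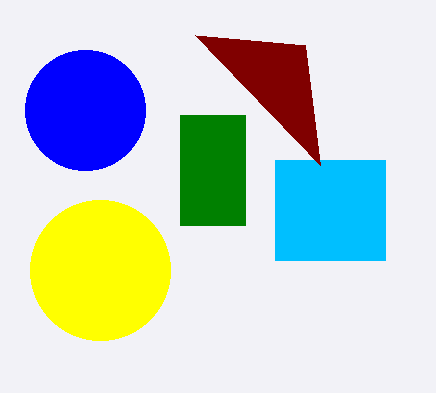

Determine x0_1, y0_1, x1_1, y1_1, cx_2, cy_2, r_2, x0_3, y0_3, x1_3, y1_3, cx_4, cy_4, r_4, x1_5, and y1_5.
x0_1 = 180, y0_1 = 115, x1_1 = 245, y1_1 = 225, cx_2 = 100, cy_2 = 270, r_2 = 70, x0_3 = 275, y0_3 = 160, x1_3 = 385, y1_3 = 260, cx_4 = 85, cy_4 = 110, r_4 = 60, x1_5 = 195, y1_5 = 35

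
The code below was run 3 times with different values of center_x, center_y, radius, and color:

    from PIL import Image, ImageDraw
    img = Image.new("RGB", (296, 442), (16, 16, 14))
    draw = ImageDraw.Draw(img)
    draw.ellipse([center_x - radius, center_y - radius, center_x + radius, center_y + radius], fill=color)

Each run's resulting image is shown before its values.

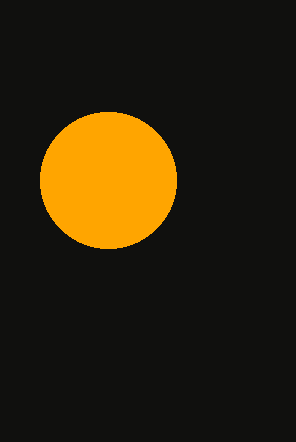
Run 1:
center_x = 108
center_y = 180
radius = 68
color = 'orange'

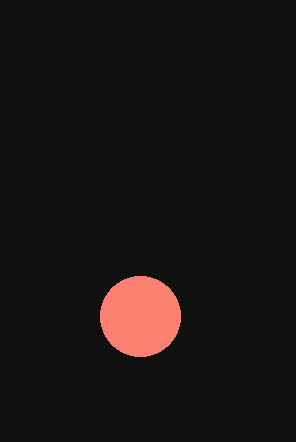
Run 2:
center_x = 140; center_y = 316; radius = 40; color = 'salmon'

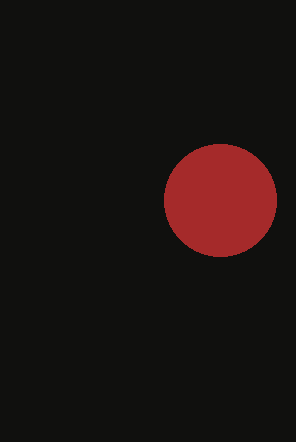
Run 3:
center_x = 220, center_y = 200, radius = 56, color = 'brown'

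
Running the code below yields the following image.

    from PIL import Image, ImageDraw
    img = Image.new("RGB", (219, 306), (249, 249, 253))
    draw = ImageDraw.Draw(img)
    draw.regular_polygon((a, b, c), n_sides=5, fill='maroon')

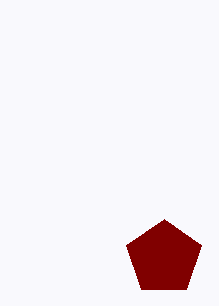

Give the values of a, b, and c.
a = 164
b = 258
c = 39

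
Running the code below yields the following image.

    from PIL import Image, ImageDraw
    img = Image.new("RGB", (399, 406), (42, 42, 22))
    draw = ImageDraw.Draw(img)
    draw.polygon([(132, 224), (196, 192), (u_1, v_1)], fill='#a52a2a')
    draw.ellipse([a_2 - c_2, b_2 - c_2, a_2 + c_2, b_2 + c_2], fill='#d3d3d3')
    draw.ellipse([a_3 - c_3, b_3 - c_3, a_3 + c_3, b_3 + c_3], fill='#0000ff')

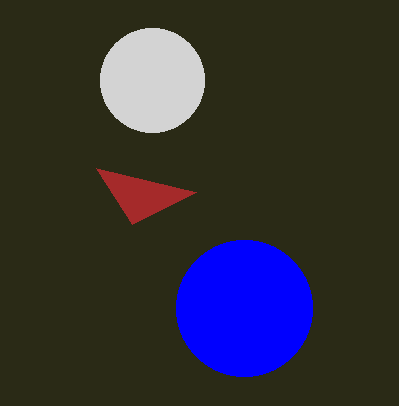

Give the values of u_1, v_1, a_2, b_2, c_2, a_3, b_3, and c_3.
u_1 = 96
v_1 = 168
a_2 = 152
b_2 = 80
c_2 = 52
a_3 = 244
b_3 = 308
c_3 = 68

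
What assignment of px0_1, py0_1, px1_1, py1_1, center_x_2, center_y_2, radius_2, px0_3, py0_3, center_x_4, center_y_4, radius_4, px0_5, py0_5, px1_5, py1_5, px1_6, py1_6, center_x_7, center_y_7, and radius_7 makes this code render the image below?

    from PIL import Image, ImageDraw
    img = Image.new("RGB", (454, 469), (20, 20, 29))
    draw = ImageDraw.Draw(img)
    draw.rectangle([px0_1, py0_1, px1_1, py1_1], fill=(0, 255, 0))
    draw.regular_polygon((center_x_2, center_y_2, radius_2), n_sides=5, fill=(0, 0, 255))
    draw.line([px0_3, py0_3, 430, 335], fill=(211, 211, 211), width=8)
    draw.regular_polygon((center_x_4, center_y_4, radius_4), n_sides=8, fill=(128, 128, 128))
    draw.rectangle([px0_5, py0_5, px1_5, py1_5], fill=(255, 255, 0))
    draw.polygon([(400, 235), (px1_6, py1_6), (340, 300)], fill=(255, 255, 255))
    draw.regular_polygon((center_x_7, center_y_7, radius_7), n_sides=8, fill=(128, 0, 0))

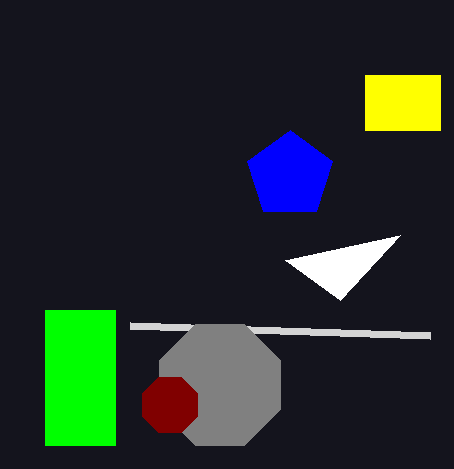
px0_1 = 45; py0_1 = 310; px1_1 = 115; py1_1 = 445; center_x_2 = 290; center_y_2 = 175; radius_2 = 45; px0_3 = 130; py0_3 = 325; center_x_4 = 220; center_y_4 = 385; radius_4 = 65; px0_5 = 365; py0_5 = 75; px1_5 = 440; py1_5 = 130; px1_6 = 285; py1_6 = 260; center_x_7 = 170; center_y_7 = 405; radius_7 = 30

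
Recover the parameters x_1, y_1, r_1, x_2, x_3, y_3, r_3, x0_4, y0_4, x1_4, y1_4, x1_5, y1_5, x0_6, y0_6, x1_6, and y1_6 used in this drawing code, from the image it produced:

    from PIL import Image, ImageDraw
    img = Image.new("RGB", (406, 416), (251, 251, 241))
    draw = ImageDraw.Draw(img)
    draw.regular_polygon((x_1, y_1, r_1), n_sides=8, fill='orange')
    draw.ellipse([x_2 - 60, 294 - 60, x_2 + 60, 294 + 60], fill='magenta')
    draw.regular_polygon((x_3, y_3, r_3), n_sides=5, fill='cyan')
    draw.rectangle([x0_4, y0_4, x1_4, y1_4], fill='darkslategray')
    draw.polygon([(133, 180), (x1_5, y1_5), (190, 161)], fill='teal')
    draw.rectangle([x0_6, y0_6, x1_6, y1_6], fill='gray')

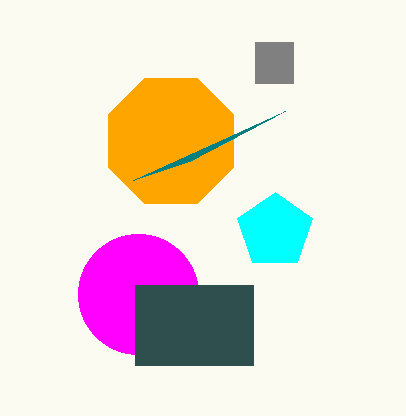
x_1 = 171, y_1 = 141, r_1 = 68, x_2 = 138, x_3 = 275, y_3 = 231, r_3 = 39, x0_4 = 135, y0_4 = 285, x1_4 = 253, y1_4 = 365, x1_5 = 285, y1_5 = 111, x0_6 = 255, y0_6 = 42, x1_6 = 293, y1_6 = 83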